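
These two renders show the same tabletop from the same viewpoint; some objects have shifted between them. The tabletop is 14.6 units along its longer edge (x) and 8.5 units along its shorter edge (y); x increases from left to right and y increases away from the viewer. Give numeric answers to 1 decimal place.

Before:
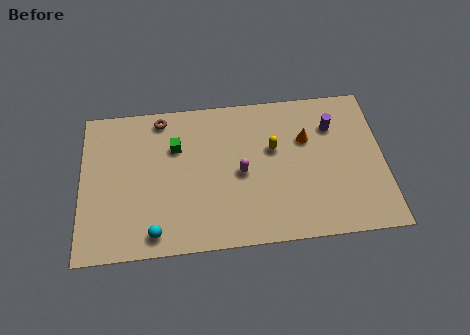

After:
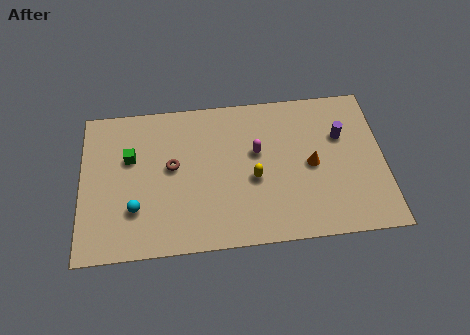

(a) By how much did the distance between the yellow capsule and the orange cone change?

+1.2

The distance was about 1.6 in the first image and 2.8 in the second, so they moved 1.2 units further apart.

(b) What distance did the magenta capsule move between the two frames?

1.4

The magenta capsule was near (7.7, 4.0) before and (8.5, 5.1) after, so it travelled √(0.8² + 1.1²) ≈ 1.4 units.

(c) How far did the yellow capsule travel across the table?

1.9

From (9.3, 5.2) to (8.3, 3.6), the yellow capsule covered √(1.0² + 1.6²) ≈ 1.9 units.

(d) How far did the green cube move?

2.2

The green cube moved from about (4.6, 5.8) to (2.4, 5.4), a distance of √(2.2² + 0.4²) ≈ 2.2.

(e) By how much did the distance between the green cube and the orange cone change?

+2.5

Before: roughly 6.3 units apart; after: 8.8. That's 2.5 units further apart.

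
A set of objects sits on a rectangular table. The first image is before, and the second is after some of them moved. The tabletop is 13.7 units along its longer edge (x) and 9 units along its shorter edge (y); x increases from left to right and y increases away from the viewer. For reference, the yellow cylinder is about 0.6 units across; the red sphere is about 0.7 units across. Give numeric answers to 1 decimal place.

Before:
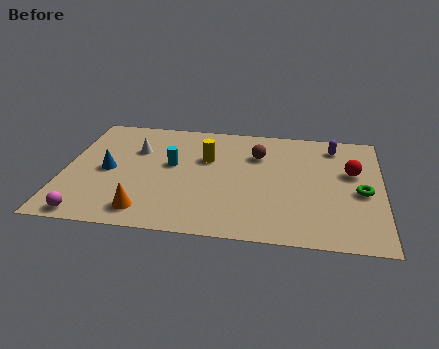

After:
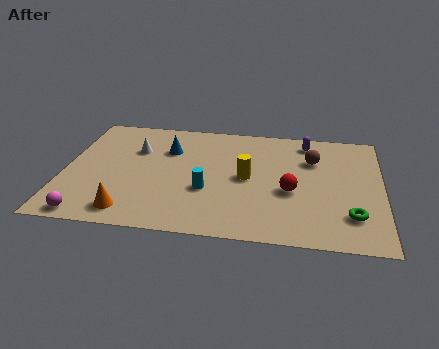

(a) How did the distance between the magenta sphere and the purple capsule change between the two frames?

-0.9

They were about 12.3 units apart before and 11.4 after — 0.9 units closer together.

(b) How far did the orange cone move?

0.7

From (3.7, 1.4) to (3.0, 1.3), the orange cone covered √(0.7² + 0.1²) ≈ 0.7 units.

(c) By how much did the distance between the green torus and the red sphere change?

+1.4

Before: roughly 1.6 units apart; after: 3.0. That's 1.4 units further apart.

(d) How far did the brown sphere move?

2.4

The brown sphere was near (8.3, 6.4) before and (10.7, 6.3) after, so it travelled √(2.4² + 0.1²) ≈ 2.4 units.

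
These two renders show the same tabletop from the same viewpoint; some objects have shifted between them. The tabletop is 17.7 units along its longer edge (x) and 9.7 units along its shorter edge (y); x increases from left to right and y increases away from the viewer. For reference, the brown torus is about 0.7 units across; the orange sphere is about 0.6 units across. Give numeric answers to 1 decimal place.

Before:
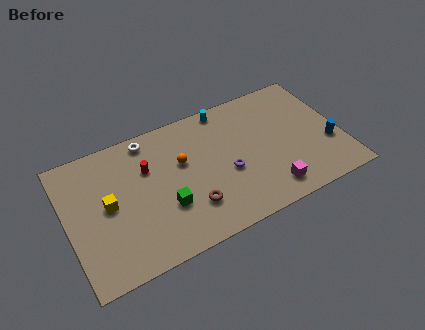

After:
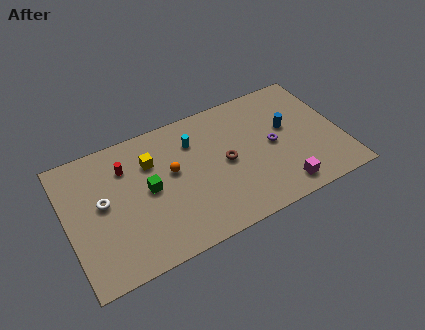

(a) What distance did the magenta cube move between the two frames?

0.8

From (12.6, 1.6) to (13.4, 1.4), the magenta cube covered √(0.8² + 0.2²) ≈ 0.8 units.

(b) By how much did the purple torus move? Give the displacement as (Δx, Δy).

(3.1, 0.8)

The purple torus was at about (10.2, 4.0) and moved to about (13.3, 4.8).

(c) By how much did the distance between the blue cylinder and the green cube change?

-1.5

They were about 10.7 units apart before and 9.2 after — 1.5 units closer together.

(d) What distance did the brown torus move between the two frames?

3.4

The brown torus moved from about (7.6, 2.6) to (10.2, 4.8), a distance of √(2.6² + 2.2²) ≈ 3.4.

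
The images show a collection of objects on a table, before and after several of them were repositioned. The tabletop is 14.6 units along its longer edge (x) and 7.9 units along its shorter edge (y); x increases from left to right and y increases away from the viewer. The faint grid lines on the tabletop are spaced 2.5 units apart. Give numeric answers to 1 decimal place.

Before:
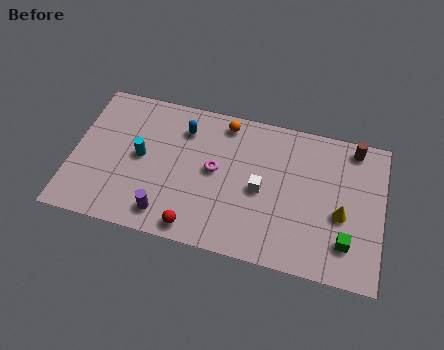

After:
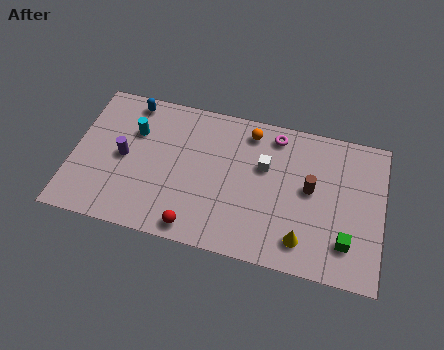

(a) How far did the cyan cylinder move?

1.4

The cyan cylinder moved from about (3.2, 4.1) to (2.8, 5.4), a distance of √(0.4² + 1.3²) ≈ 1.4.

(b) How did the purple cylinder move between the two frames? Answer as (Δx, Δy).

(-2.2, 2.6)

From the two frames, the purple cylinder sits at roughly (4.6, 1.3) before and (2.4, 3.9) after.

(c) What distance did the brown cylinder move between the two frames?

3.3

The brown cylinder was near (13.1, 7.0) before and (11.2, 4.3) after, so it travelled √(1.9² + 2.7²) ≈ 3.3 units.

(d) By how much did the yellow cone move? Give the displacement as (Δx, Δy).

(-1.7, -1.8)

The yellow cone started near (12.7, 3.3) and ended near (11.0, 1.5).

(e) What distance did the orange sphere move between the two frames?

1.2

The orange sphere was near (7.0, 6.9) before and (8.2, 6.7) after, so it travelled √(1.2² + 0.2²) ≈ 1.2 units.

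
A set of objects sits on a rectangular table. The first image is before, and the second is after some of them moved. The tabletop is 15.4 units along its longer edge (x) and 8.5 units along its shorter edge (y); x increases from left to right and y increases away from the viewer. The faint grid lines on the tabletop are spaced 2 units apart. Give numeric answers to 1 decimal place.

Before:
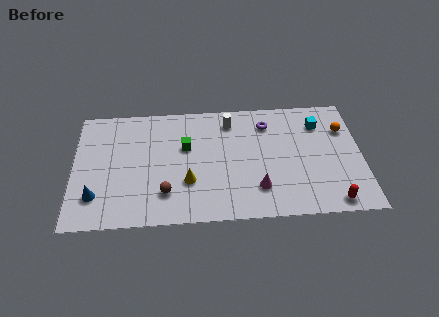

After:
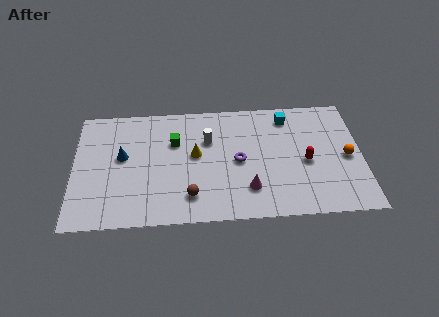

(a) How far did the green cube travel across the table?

0.7

From (6.0, 5.3) to (5.4, 5.7), the green cube covered √(0.6² + 0.4²) ≈ 0.7 units.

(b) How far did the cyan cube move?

1.8

From (13.2, 6.5) to (11.5, 7.1), the cyan cube covered √(1.7² + 0.6²) ≈ 1.8 units.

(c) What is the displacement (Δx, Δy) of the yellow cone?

(0.4, 1.9)

From the two frames, the yellow cone sits at roughly (6.1, 2.8) before and (6.5, 4.7) after.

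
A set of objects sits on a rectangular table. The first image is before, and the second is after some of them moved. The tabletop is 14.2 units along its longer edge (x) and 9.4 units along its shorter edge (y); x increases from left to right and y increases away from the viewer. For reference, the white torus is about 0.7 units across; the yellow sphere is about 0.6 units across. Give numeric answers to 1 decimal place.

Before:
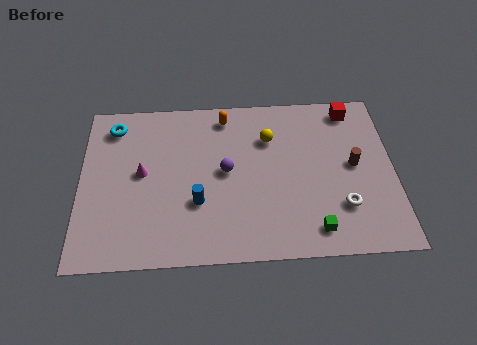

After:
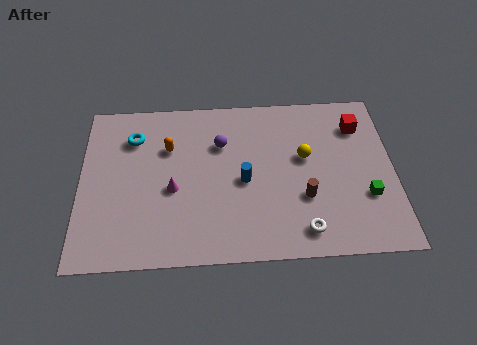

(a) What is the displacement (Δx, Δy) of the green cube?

(2.4, 1.7)

The green cube was at about (10.5, 1.4) and moved to about (12.9, 3.1).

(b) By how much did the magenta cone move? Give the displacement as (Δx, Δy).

(1.4, -1.0)

From the two frames, the magenta cone sits at roughly (2.8, 5.0) before and (4.2, 4.0) after.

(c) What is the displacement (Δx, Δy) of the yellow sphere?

(1.6, -1.2)

The yellow sphere was at about (8.6, 6.7) and moved to about (10.2, 5.5).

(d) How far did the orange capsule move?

3.1

The orange capsule moved from about (6.6, 8.1) to (4.0, 6.4), a distance of √(2.6² + 1.7²) ≈ 3.1.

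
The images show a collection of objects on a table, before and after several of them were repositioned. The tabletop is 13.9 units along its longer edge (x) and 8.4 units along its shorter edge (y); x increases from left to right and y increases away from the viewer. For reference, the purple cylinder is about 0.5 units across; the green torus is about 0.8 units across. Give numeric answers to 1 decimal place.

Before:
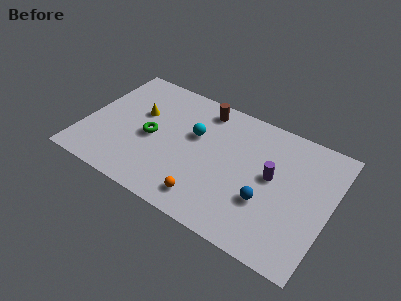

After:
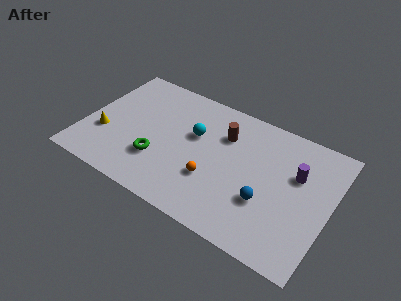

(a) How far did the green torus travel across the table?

1.4

From (3.8, 3.9) to (4.4, 2.6), the green torus covered √(0.6² + 1.3²) ≈ 1.4 units.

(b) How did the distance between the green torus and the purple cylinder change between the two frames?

+1.2

Before: roughly 6.8 units apart; after: 8.0. That's 1.2 units further apart.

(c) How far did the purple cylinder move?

1.5

The purple cylinder was near (10.6, 4.6) before and (11.9, 5.4) after, so it travelled √(1.3² + 0.8²) ≈ 1.5 units.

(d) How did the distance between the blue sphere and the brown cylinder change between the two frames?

-1.8

They were about 6.0 units apart before and 4.2 after — 1.8 units closer together.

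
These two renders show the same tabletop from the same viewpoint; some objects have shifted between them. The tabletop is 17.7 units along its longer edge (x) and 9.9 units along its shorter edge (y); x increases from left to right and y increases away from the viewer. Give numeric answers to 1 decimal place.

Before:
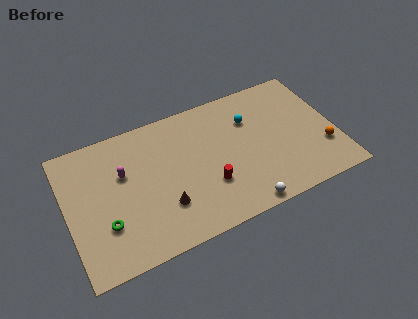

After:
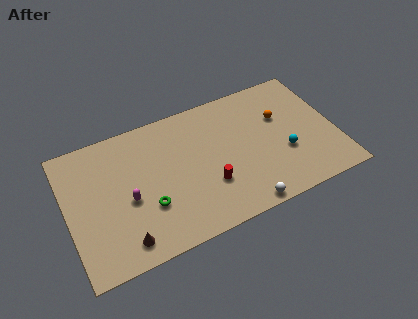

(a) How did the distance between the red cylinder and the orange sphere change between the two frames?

-1.5

They were about 7.6 units apart before and 6.1 after — 1.5 units closer together.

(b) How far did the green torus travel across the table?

2.8

From (2.3, 3.1) to (5.1, 3.3), the green torus covered √(2.8² + 0.2²) ≈ 2.8 units.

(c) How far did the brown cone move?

3.1

From (6.1, 2.9) to (3.3, 1.5), the brown cone covered √(2.8² + 1.4²) ≈ 3.1 units.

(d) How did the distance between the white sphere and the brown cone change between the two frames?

+2.4

They were about 5.3 units apart before and 7.7 after — 2.4 units further apart.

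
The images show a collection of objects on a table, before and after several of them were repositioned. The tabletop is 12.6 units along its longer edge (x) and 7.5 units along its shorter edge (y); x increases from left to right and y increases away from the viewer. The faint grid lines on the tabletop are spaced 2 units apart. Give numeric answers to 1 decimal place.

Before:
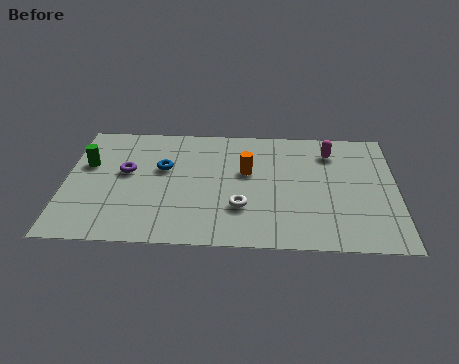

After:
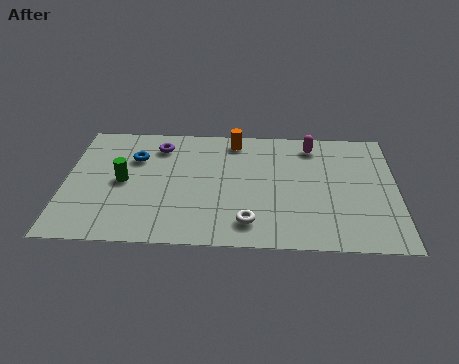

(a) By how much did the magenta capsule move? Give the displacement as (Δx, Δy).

(-0.7, 0.4)

The magenta capsule was at about (10.1, 5.9) and moved to about (9.4, 6.3).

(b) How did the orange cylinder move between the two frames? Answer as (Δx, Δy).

(-0.5, 2.0)

The orange cylinder was at about (6.9, 4.5) and moved to about (6.4, 6.5).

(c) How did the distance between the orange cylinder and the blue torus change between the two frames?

+0.8

The distance was about 3.2 in the first image and 4.0 in the second, so they moved 0.8 units further apart.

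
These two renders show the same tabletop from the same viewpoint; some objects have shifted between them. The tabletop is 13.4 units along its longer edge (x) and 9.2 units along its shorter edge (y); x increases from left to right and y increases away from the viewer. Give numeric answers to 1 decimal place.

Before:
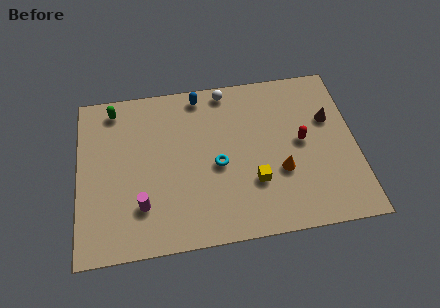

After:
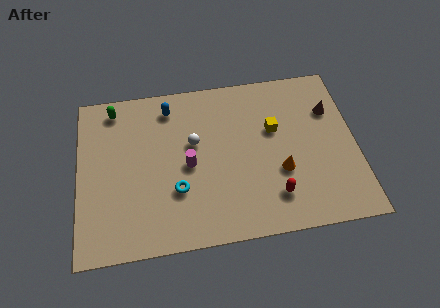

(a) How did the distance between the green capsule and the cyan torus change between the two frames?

-0.5

Before: roughly 6.3 units apart; after: 5.8. That's 0.5 units closer together.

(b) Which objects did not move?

the green capsule and the orange cone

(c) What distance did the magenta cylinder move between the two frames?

3.0

From (3.0, 2.4) to (5.3, 4.3), the magenta cylinder covered √(2.3² + 1.9²) ≈ 3.0 units.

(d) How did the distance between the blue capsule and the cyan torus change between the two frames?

+0.5

They were about 4.2 units apart before and 4.7 after — 0.5 units further apart.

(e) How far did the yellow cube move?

3.0

From (8.4, 2.9) to (9.5, 5.7), the yellow cube covered √(1.1² + 2.8²) ≈ 3.0 units.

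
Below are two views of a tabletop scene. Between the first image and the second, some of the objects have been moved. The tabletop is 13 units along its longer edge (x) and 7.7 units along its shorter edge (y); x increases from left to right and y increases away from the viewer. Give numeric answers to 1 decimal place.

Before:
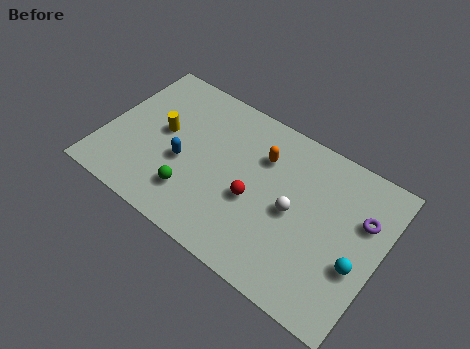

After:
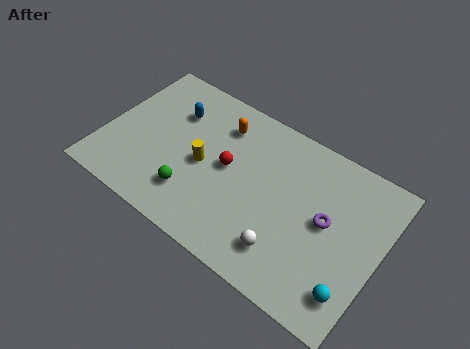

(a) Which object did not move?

the green sphere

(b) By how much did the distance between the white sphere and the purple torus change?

-0.5

The distance was about 3.3 in the first image and 2.8 in the second, so they moved 0.5 units closer together.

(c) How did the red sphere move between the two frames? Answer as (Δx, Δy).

(-1.4, 0.9)

The red sphere started near (7.2, 3.2) and ended near (5.8, 4.1).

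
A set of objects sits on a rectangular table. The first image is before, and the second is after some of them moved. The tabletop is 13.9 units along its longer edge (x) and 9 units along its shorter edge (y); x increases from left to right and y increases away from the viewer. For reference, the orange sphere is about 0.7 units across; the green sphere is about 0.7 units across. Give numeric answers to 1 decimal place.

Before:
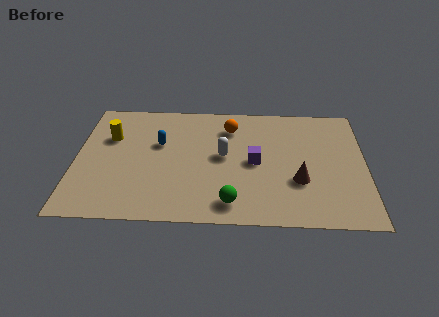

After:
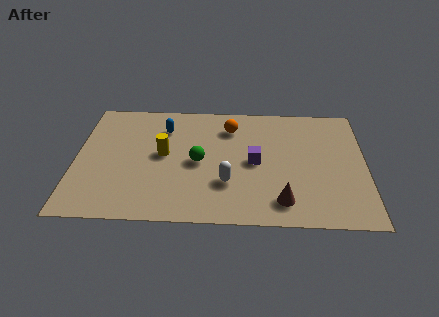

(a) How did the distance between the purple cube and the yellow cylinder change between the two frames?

-2.8

Before: roughly 7.2 units apart; after: 4.4. That's 2.8 units closer together.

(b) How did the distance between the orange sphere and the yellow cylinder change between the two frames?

-2.0

They were about 5.9 units apart before and 3.9 after — 2.0 units closer together.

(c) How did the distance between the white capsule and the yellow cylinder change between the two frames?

-1.9

The distance was about 5.6 in the first image and 3.7 in the second, so they moved 1.9 units closer together.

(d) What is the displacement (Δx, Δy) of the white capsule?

(0.2, -2.0)

The white capsule was at about (7.1, 4.8) and moved to about (7.3, 2.8).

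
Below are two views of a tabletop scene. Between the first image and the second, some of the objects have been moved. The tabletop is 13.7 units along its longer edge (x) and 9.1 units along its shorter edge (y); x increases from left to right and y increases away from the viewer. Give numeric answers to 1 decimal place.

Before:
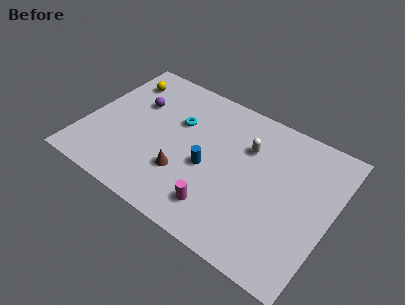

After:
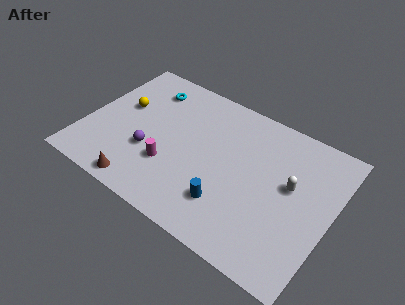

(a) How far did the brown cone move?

2.8

From (5.8, 2.8) to (3.8, 0.9), the brown cone covered √(2.0² + 1.9²) ≈ 2.8 units.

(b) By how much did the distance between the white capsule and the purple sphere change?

+1.6

Before: roughly 6.3 units apart; after: 7.9. That's 1.6 units further apart.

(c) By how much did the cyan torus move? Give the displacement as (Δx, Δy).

(-2.0, 1.4)

The cyan torus started near (4.9, 5.9) and ended near (2.9, 7.3).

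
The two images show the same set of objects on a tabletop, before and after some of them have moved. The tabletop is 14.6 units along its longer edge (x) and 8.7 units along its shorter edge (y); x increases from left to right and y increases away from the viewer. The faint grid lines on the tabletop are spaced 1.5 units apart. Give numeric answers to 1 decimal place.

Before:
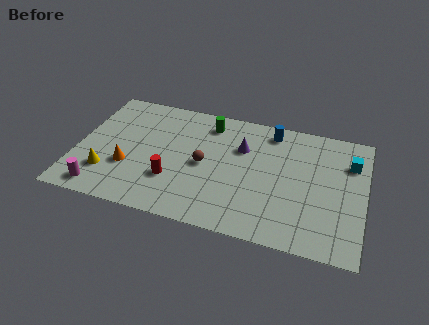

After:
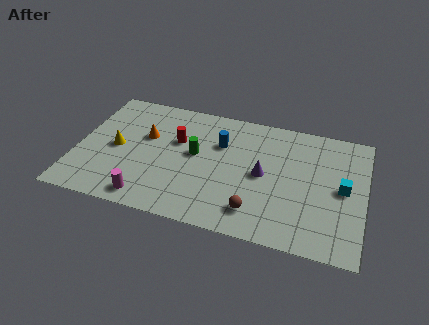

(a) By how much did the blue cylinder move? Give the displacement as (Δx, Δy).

(-2.5, -1.6)

The blue cylinder started near (9.7, 7.5) and ended near (7.2, 5.9).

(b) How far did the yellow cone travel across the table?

1.9

The yellow cone was near (1.7, 2.3) before and (2.0, 4.2) after, so it travelled √(0.3² + 1.9²) ≈ 1.9 units.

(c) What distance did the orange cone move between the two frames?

2.5

The orange cone moved from about (2.7, 3.0) to (3.4, 5.4), a distance of √(0.7² + 2.4²) ≈ 2.5.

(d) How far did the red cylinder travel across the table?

2.8

From (5.0, 2.7) to (5.0, 5.5), the red cylinder covered √(0.0² + 2.8²) ≈ 2.8 units.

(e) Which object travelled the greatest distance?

the brown sphere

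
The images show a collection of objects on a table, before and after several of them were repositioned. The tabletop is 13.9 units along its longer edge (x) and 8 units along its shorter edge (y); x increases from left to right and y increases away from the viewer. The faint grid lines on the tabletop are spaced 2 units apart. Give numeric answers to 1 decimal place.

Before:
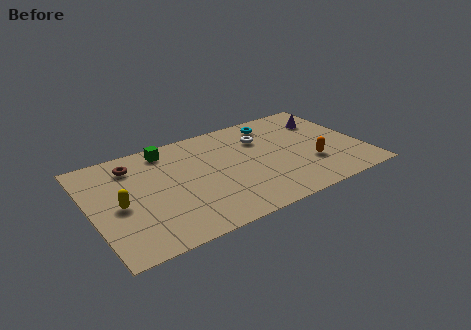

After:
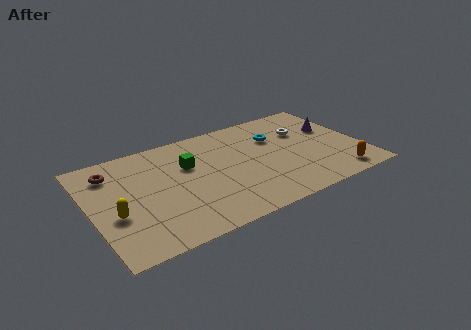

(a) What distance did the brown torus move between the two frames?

1.1

The brown torus was near (2.4, 6.4) before and (1.3, 6.3) after, so it travelled √(1.1² + 0.1²) ≈ 1.1 units.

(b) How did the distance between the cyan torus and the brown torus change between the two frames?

+1.0

Before: roughly 7.4 units apart; after: 8.4. That's 1.0 units further apart.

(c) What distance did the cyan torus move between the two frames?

1.2

The cyan torus was near (9.8, 6.7) before and (9.7, 5.5) after, so it travelled √(0.1² + 1.2²) ≈ 1.2 units.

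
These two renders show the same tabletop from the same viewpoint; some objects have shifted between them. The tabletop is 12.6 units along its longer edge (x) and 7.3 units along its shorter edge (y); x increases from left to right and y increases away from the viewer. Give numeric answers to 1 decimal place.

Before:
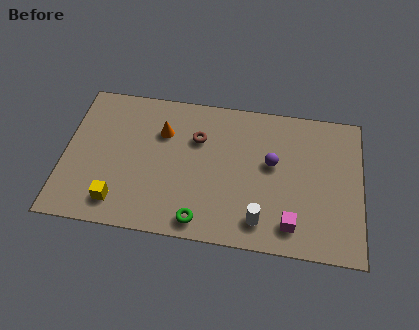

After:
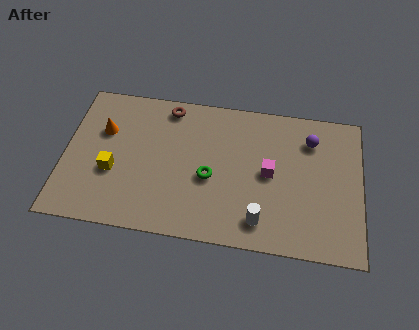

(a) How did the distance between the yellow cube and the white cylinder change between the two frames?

+0.5

They were about 6.0 units apart before and 6.5 after — 0.5 units further apart.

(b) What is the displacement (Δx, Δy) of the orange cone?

(-2.5, -0.3)

The orange cone started near (4.1, 5.1) and ended near (1.6, 4.8).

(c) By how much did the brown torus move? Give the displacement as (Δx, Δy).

(-1.3, 1.4)

From the two frames, the brown torus sits at roughly (5.6, 5.0) before and (4.3, 6.4) after.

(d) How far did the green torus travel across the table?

2.2

The green torus moved from about (5.9, 0.9) to (6.2, 3.1), a distance of √(0.3² + 2.2²) ≈ 2.2.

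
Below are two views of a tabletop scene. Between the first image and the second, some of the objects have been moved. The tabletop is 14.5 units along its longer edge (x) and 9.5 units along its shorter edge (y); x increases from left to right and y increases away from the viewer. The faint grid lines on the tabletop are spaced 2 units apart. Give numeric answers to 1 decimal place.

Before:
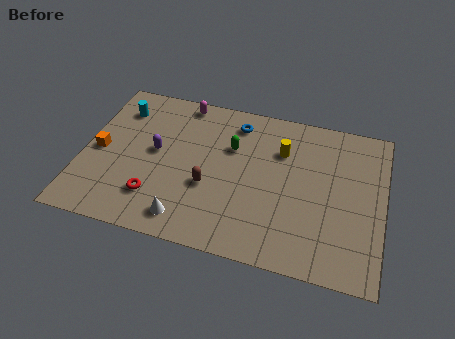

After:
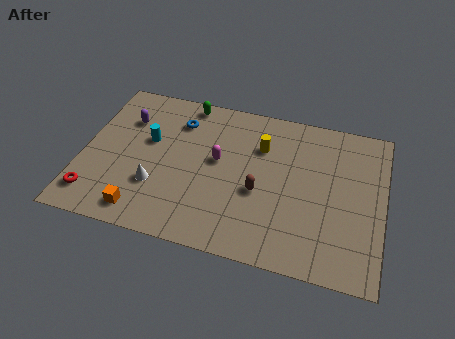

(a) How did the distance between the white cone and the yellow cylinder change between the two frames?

-0.7

Before: roughly 6.8 units apart; after: 6.1. That's 0.7 units closer together.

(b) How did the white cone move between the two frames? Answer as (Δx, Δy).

(-1.6, 1.6)

The white cone started near (5.3, 1.4) and ended near (3.7, 3.0).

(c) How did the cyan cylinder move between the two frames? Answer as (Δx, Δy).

(1.6, -1.7)

From the two frames, the cyan cylinder sits at roughly (1.5, 7.4) before and (3.1, 5.7) after.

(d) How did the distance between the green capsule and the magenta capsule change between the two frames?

+0.3

Before: roughly 3.5 units apart; after: 3.8. That's 0.3 units further apart.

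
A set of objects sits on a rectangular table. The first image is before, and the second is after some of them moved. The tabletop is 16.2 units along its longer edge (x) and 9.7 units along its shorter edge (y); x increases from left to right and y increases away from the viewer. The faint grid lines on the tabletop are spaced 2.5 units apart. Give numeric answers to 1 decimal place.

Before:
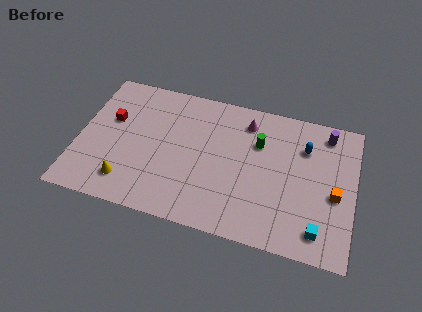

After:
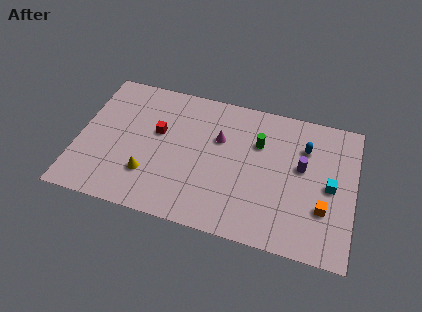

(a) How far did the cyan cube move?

3.1

From (14.3, 1.6) to (14.8, 4.7), the cyan cube covered √(0.5² + 3.1²) ≈ 3.1 units.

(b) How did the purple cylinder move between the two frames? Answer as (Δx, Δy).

(-1.3, -2.7)

The purple cylinder started near (14.4, 8.3) and ended near (13.1, 5.6).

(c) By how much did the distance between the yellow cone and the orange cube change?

-2.0

They were about 12.2 units apart before and 10.2 after — 2.0 units closer together.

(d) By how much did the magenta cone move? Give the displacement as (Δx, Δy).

(-1.5, -1.6)

From the two frames, the magenta cone sits at roughly (9.7, 7.9) before and (8.2, 6.3) after.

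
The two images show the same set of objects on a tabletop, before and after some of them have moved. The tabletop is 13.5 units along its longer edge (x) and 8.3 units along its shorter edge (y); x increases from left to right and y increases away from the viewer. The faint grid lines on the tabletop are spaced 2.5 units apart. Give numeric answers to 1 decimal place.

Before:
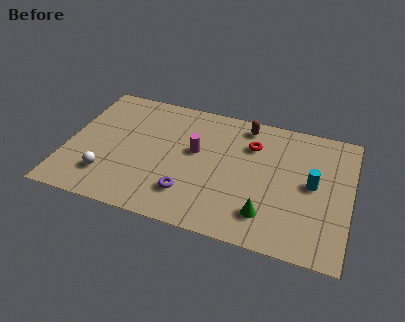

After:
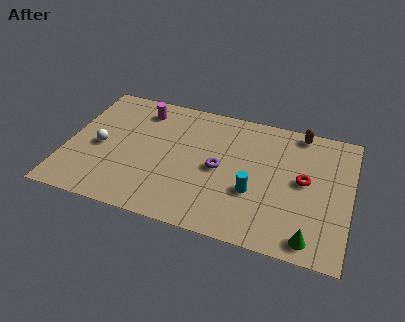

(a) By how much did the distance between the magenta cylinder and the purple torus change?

+2.1

They were about 2.8 units apart before and 4.9 after — 2.1 units further apart.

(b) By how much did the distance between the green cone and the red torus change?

-0.9

The distance was about 4.3 in the first image and 3.4 in the second, so they moved 0.9 units closer together.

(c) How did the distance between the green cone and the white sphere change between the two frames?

+3.0

They were about 7.6 units apart before and 10.6 after — 3.0 units further apart.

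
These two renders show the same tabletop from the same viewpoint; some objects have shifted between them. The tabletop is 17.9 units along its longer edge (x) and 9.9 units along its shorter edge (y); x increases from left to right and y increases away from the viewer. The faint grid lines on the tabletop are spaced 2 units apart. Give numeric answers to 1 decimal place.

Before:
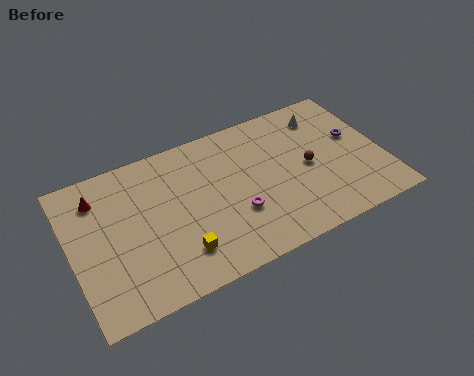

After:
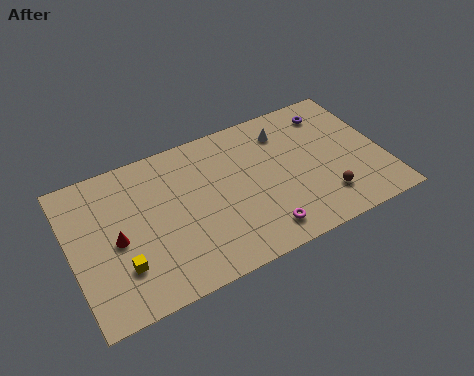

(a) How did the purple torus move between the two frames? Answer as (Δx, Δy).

(-1.1, 2.3)

From the two frames, the purple torus sits at roughly (16.5, 5.8) before and (15.4, 8.1) after.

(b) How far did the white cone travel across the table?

2.4

The white cone was near (15.0, 8.0) before and (12.6, 7.8) after, so it travelled √(2.4² + 0.2²) ≈ 2.4 units.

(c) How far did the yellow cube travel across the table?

3.2

From (5.8, 2.3) to (2.6, 2.8), the yellow cube covered √(3.2² + 0.5²) ≈ 3.2 units.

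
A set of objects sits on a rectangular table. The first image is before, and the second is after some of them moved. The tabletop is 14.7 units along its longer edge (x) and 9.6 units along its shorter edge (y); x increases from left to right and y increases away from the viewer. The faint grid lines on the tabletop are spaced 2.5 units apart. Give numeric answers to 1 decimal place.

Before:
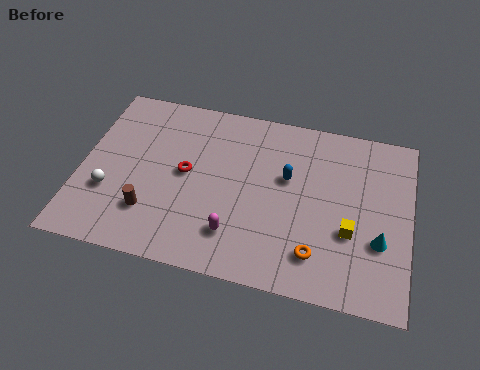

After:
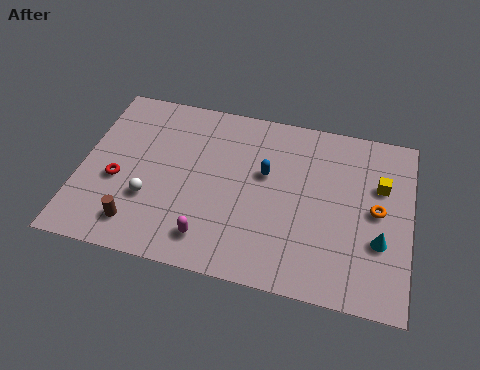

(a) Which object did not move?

the cyan cone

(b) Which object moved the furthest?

the orange torus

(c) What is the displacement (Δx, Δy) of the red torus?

(-3.0, -1.1)

The red torus started near (4.7, 5.0) and ended near (1.7, 3.9).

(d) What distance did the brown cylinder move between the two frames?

0.9

From (3.3, 2.5) to (2.8, 1.7), the brown cylinder covered √(0.5² + 0.8²) ≈ 0.9 units.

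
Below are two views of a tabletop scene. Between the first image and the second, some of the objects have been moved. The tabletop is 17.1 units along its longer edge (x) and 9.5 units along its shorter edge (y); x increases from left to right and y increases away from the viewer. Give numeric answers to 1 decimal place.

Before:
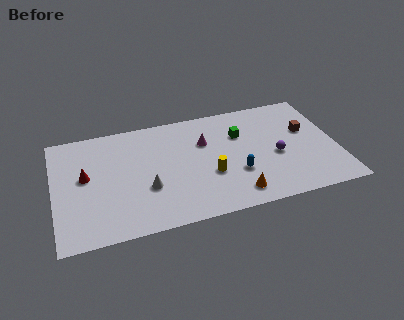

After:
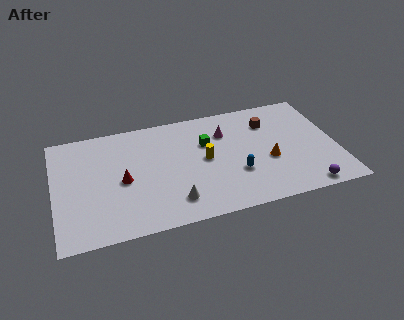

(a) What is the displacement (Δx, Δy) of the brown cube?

(-2.2, 1.3)

From the two frames, the brown cube sits at roughly (15.4, 5.8) before and (13.2, 7.1) after.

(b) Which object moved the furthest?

the purple sphere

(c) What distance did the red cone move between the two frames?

2.4

The red cone moved from about (1.9, 5.3) to (4.1, 4.4), a distance of √(2.2² + 0.9²) ≈ 2.4.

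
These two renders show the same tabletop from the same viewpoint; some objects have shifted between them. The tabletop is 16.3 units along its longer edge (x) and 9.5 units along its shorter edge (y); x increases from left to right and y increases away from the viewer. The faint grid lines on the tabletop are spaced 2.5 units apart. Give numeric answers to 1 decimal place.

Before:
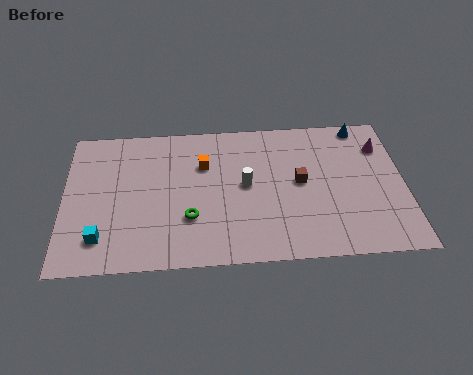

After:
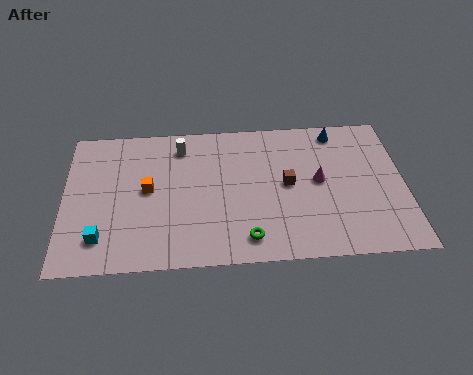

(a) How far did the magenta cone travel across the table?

3.7

The magenta cone moved from about (15.3, 7.1) to (12.2, 5.0), a distance of √(3.1² + 2.1²) ≈ 3.7.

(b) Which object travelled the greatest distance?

the white cylinder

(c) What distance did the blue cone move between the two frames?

1.2

The blue cone was near (14.4, 8.6) before and (13.2, 8.3) after, so it travelled √(1.2² + 0.3²) ≈ 1.2 units.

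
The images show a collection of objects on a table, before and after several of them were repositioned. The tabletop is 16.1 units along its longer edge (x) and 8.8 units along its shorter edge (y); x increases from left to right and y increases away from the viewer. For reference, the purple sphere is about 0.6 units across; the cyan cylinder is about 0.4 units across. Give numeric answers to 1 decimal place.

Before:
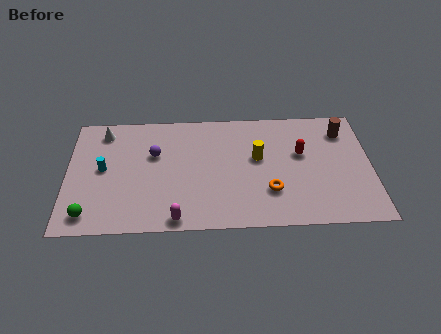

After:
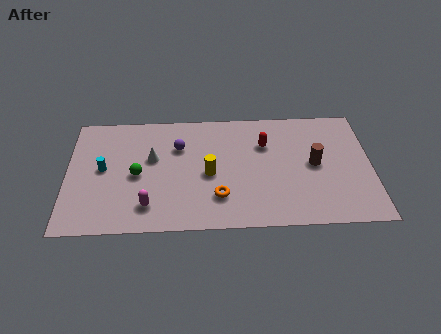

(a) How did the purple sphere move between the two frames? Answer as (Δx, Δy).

(1.3, 0.5)

From the two frames, the purple sphere sits at roughly (4.6, 5.6) before and (5.9, 6.1) after.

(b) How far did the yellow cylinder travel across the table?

2.8

The yellow cylinder moved from about (10.1, 5.1) to (7.5, 4.0), a distance of √(2.6² + 1.1²) ≈ 2.8.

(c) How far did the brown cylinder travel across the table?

2.9

From (14.7, 6.9) to (13.1, 4.5), the brown cylinder covered √(1.6² + 2.4²) ≈ 2.9 units.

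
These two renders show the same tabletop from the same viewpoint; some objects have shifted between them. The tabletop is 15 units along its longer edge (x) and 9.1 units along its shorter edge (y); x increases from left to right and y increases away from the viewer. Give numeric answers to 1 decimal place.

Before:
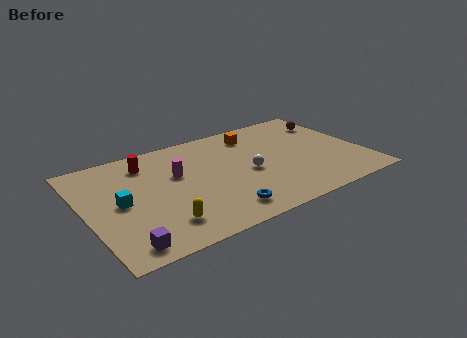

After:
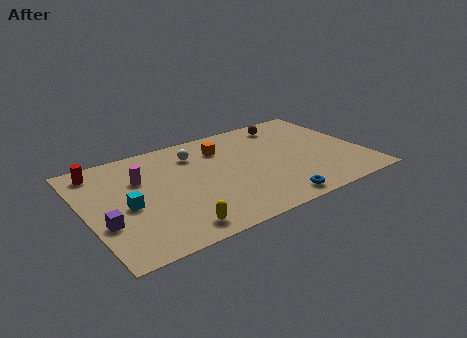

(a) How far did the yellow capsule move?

0.9

The yellow capsule was near (3.6, 1.9) before and (4.2, 1.2) after, so it travelled √(0.6² + 0.7²) ≈ 0.9 units.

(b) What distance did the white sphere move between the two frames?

3.8

The white sphere was near (8.7, 4.1) before and (6.2, 7.0) after, so it travelled √(2.5² + 2.9²) ≈ 3.8 units.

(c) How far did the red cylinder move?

2.5

The red cylinder was near (3.6, 7.3) before and (1.1, 7.8) after, so it travelled √(2.5² + 0.5²) ≈ 2.5 units.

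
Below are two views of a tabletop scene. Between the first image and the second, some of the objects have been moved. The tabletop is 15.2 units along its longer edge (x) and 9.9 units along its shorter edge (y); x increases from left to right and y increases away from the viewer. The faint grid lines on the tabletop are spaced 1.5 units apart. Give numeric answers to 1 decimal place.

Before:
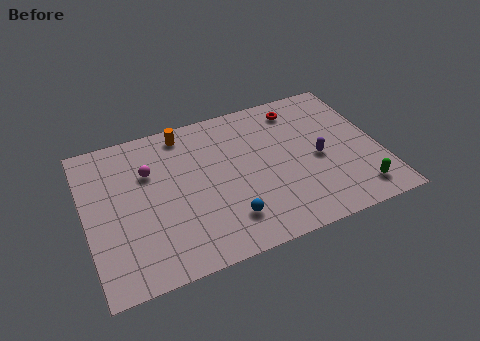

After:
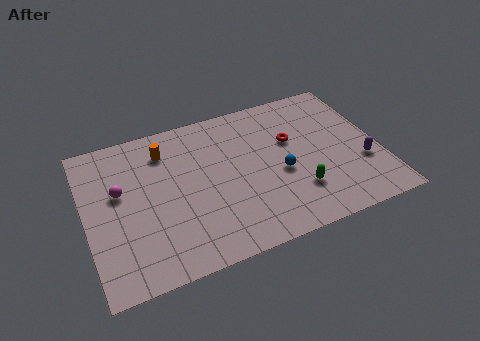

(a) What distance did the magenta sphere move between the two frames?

1.8

The magenta sphere was near (3.4, 6.7) before and (1.8, 5.9) after, so it travelled √(1.6² + 0.8²) ≈ 1.8 units.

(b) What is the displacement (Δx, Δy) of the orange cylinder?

(-1.1, -0.9)

The orange cylinder was at about (5.4, 8.7) and moved to about (4.3, 7.8).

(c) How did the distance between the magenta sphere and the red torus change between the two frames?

+0.8

Before: roughly 8.2 units apart; after: 9.0. That's 0.8 units further apart.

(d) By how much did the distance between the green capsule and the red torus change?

-3.6

They were about 7.1 units apart before and 3.5 after — 3.6 units closer together.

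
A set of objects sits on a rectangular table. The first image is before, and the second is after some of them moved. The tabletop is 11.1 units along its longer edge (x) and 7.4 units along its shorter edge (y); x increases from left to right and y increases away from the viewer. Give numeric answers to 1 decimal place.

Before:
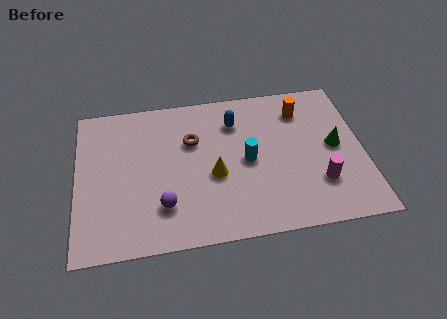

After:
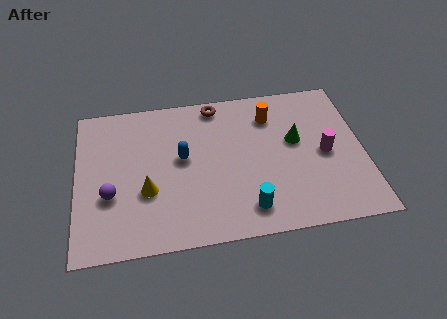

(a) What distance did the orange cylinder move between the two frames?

1.2

The orange cylinder moved from about (8.8, 5.8) to (7.6, 5.7), a distance of √(1.2² + 0.1²) ≈ 1.2.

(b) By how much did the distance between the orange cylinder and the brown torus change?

-2.1

They were about 4.4 units apart before and 2.3 after — 2.1 units closer together.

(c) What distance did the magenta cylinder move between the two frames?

1.4

The magenta cylinder was near (9.3, 2.1) before and (9.6, 3.5) after, so it travelled √(0.3² + 1.4²) ≈ 1.4 units.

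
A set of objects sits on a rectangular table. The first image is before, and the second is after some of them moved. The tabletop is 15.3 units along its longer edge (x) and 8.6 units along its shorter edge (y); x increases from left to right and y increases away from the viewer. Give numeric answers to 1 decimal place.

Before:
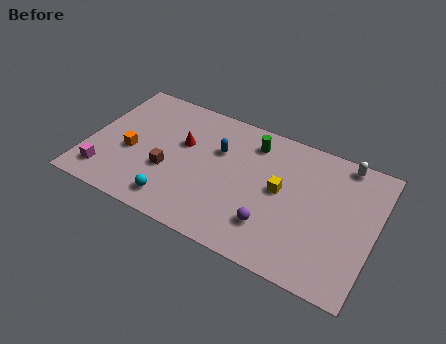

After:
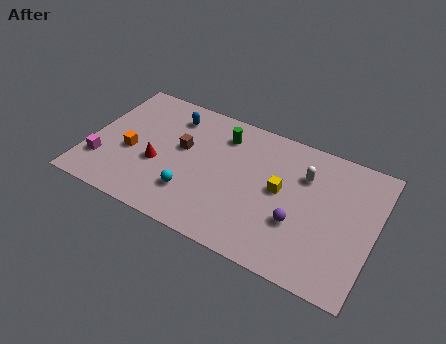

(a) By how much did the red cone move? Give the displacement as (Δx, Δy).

(-1.1, -1.9)

The red cone started near (4.9, 5.3) and ended near (3.8, 3.4).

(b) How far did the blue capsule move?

3.0

From (6.8, 5.7) to (4.1, 6.9), the blue capsule covered √(2.7² + 1.2²) ≈ 3.0 units.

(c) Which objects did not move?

the yellow cube and the orange cube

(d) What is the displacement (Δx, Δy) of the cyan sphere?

(0.8, 0.9)

From the two frames, the cyan sphere sits at roughly (5.0, 1.4) before and (5.8, 2.3) after.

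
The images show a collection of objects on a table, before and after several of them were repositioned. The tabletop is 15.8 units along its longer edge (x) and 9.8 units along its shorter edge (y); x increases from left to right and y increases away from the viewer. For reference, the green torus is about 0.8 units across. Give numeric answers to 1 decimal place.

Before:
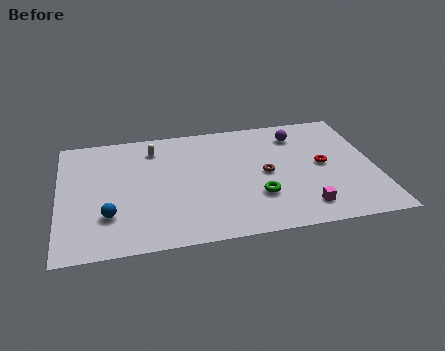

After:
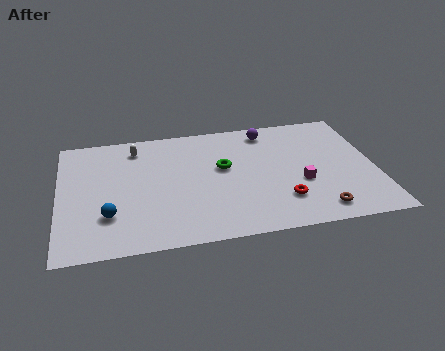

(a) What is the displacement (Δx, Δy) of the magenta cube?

(0.0, 2.0)

The magenta cube started near (12.0, 1.7) and ended near (12.0, 3.7).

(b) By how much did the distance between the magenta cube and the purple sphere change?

-1.2

Before: roughly 6.1 units apart; after: 4.9. That's 1.2 units closer together.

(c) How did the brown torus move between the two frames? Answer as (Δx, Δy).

(2.4, -3.4)

The brown torus started near (10.3, 4.8) and ended near (12.7, 1.4).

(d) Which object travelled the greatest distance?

the brown torus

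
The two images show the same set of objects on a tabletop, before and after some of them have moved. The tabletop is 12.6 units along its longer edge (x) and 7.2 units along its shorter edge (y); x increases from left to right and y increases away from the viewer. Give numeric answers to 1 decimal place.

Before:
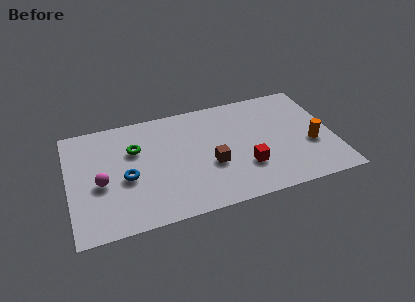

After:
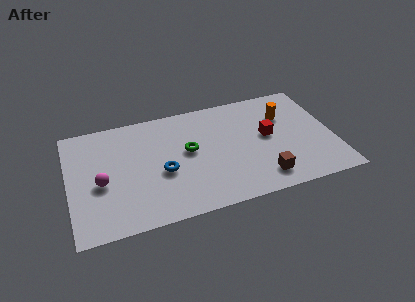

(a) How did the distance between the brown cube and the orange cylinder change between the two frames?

-0.8

They were about 4.8 units apart before and 4.0 after — 0.8 units closer together.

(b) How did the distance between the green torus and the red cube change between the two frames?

-1.9

Before: roughly 5.7 units apart; after: 3.8. That's 1.9 units closer together.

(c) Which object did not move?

the magenta sphere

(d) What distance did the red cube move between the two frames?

2.1

The red cube moved from about (8.3, 2.2) to (9.5, 3.9), a distance of √(1.2² + 1.7²) ≈ 2.1.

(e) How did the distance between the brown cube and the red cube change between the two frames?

+0.9

They were about 1.7 units apart before and 2.6 after — 0.9 units further apart.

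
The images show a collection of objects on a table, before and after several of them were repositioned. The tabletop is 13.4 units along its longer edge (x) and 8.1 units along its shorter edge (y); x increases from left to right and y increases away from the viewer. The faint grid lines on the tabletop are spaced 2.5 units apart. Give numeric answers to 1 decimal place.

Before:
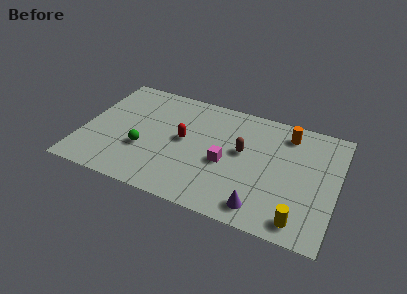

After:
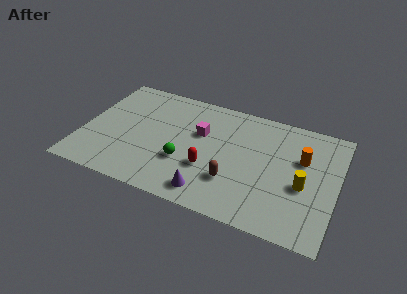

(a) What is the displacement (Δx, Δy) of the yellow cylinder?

(0.0, 2.3)

The yellow cylinder started near (11.7, 1.1) and ended near (11.7, 3.4).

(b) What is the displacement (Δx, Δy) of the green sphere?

(2.2, -0.1)

From the two frames, the green sphere sits at roughly (3.3, 2.9) before and (5.5, 2.8) after.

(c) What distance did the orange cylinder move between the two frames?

1.7

From (10.6, 6.7) to (11.5, 5.2), the orange cylinder covered √(0.9² + 1.5²) ≈ 1.7 units.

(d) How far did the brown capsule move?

2.2

The brown capsule moved from about (8.4, 4.6) to (8.1, 2.4), a distance of √(0.3² + 2.2²) ≈ 2.2.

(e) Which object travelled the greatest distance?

the purple cone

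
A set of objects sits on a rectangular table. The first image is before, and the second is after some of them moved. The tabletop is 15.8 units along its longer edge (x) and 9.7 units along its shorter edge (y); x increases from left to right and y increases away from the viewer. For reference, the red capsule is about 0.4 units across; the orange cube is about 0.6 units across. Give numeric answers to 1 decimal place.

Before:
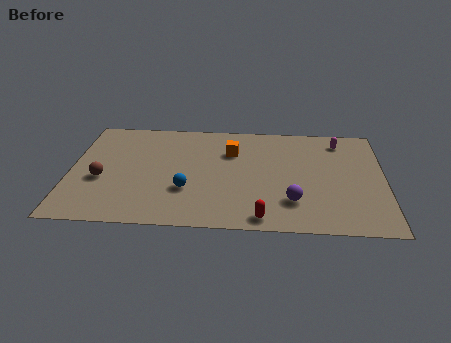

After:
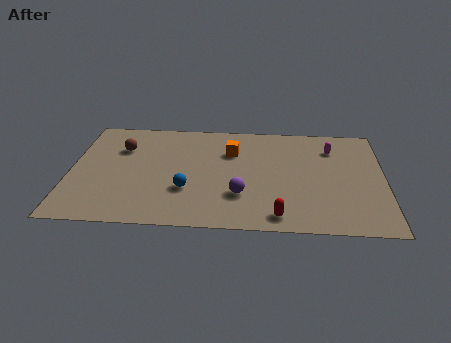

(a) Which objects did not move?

the blue sphere and the orange cube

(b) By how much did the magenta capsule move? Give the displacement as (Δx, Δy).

(-0.4, -0.7)

The magenta capsule was at about (13.6, 8.1) and moved to about (13.2, 7.4).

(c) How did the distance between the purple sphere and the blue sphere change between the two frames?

-2.6

They were about 5.3 units apart before and 2.7 after — 2.6 units closer together.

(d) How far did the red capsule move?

0.8

The red capsule was near (9.7, 1.0) before and (10.5, 1.2) after, so it travelled √(0.8² + 0.2²) ≈ 0.8 units.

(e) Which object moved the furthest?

the brown sphere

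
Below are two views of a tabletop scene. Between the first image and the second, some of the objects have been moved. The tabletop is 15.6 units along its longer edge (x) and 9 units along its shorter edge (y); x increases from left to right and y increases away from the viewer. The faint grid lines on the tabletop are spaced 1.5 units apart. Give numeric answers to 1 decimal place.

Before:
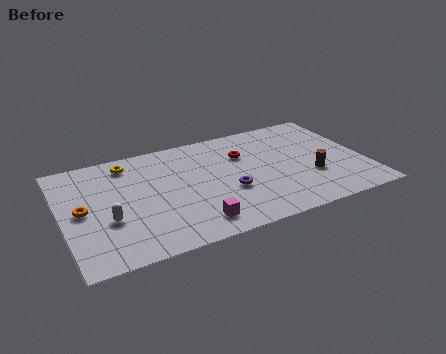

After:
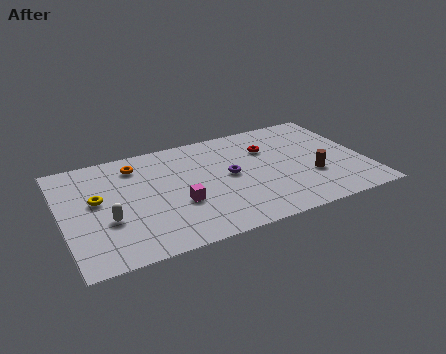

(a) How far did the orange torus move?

4.1

The orange torus moved from about (1.0, 4.5) to (4.0, 7.3), a distance of √(3.0² + 2.8²) ≈ 4.1.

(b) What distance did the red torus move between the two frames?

1.3

From (9.5, 6.2) to (10.8, 6.3), the red torus covered √(1.3² + 0.1²) ≈ 1.3 units.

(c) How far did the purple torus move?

1.3

From (8.4, 3.4) to (8.6, 4.7), the purple torus covered √(0.2² + 1.3²) ≈ 1.3 units.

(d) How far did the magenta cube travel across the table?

1.9

The magenta cube moved from about (6.4, 1.5) to (5.8, 3.3), a distance of √(0.6² + 1.8²) ≈ 1.9.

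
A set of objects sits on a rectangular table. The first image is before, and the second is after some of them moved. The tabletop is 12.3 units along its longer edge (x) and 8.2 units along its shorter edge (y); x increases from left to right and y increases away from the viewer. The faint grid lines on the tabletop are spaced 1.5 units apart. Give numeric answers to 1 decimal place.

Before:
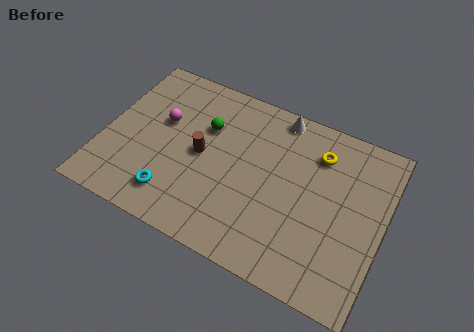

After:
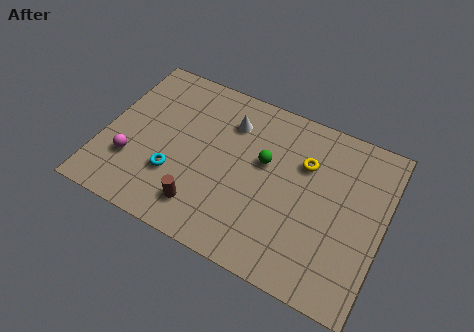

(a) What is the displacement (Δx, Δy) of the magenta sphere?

(-1.0, -2.5)

The magenta sphere started near (2.4, 5.0) and ended near (1.4, 2.5).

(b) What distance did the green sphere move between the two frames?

2.8

The green sphere was near (4.3, 5.5) before and (7.0, 4.9) after, so it travelled √(2.7² + 0.6²) ≈ 2.8 units.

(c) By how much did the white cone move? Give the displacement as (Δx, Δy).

(-2.0, -1.2)

The white cone was at about (7.3, 7.4) and moved to about (5.3, 6.2).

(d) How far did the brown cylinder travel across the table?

2.5

From (4.3, 4.1) to (4.7, 1.6), the brown cylinder covered √(0.4² + 2.5²) ≈ 2.5 units.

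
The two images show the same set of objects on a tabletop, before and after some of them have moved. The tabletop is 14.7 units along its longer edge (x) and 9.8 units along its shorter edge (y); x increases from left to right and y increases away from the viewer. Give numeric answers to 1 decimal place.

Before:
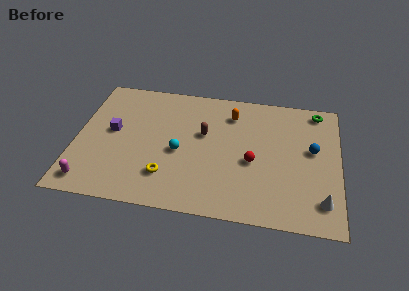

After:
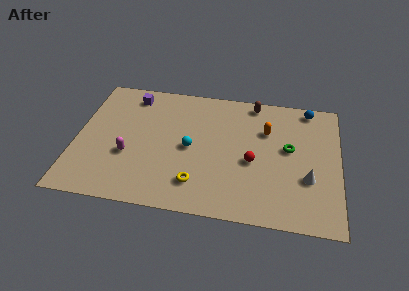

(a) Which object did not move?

the red sphere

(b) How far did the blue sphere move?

3.2

The blue sphere moved from about (13.2, 5.6) to (12.9, 8.8), a distance of √(0.3² + 3.2²) ≈ 3.2.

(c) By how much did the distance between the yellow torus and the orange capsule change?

-0.4

Before: roughly 6.3 units apart; after: 5.9. That's 0.4 units closer together.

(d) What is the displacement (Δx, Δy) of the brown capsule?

(2.7, 2.9)

The brown capsule started near (7.1, 5.9) and ended near (9.8, 8.8).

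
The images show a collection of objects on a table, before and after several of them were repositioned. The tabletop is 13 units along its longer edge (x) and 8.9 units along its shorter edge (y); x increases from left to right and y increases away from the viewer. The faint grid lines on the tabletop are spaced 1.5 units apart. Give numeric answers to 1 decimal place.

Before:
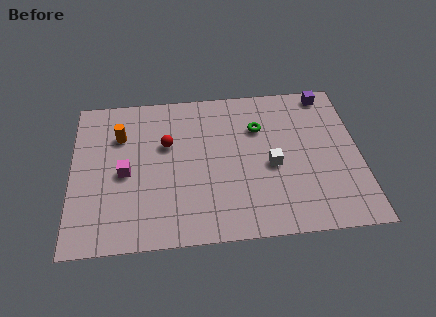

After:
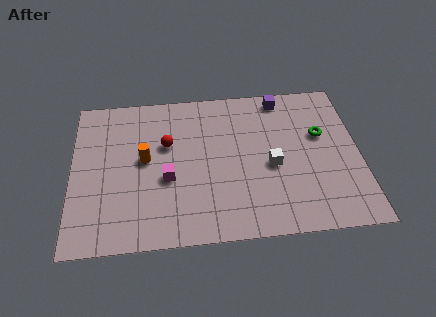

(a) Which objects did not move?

the white cube and the red sphere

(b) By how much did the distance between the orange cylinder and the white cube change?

-1.4

Before: roughly 7.2 units apart; after: 5.8. That's 1.4 units closer together.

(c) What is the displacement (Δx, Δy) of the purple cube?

(-2.1, -0.1)

From the two frames, the purple cube sits at roughly (11.7, 8.0) before and (9.6, 7.9) after.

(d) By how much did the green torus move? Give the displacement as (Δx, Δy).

(2.8, -0.7)

The green torus started near (8.5, 6.2) and ended near (11.3, 5.5).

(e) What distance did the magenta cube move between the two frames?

2.0

The magenta cube was near (2.4, 4.1) before and (4.3, 3.6) after, so it travelled √(1.9² + 0.5²) ≈ 2.0 units.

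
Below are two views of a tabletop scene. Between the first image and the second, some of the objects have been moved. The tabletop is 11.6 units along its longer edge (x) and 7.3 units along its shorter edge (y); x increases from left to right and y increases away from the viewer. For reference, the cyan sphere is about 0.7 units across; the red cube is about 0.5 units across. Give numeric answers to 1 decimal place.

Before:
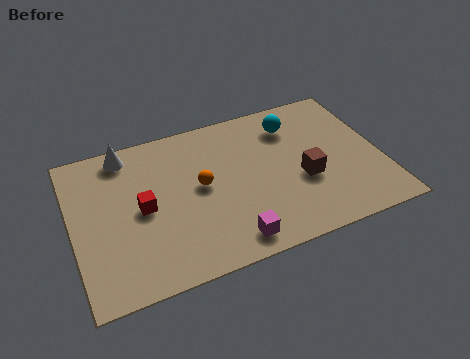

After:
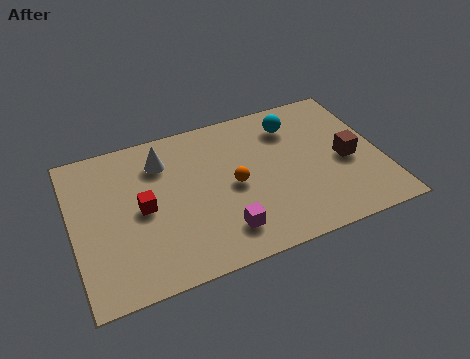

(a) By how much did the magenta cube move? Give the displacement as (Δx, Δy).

(-0.2, 0.5)

From the two frames, the magenta cube sits at roughly (5.6, 1.0) before and (5.4, 1.5) after.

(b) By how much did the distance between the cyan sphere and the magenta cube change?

-0.3

Before: roughly 5.5 units apart; after: 5.2. That's 0.3 units closer together.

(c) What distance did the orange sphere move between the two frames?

1.3

The orange sphere moved from about (4.8, 3.9) to (6.0, 3.5), a distance of √(1.2² + 0.4²) ≈ 1.3.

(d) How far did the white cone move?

1.5

From (2.2, 6.4) to (3.5, 5.6), the white cone covered √(1.3² + 0.8²) ≈ 1.5 units.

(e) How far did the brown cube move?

1.7

The brown cube moved from about (8.6, 2.9) to (10.3, 3.3), a distance of √(1.7² + 0.4²) ≈ 1.7.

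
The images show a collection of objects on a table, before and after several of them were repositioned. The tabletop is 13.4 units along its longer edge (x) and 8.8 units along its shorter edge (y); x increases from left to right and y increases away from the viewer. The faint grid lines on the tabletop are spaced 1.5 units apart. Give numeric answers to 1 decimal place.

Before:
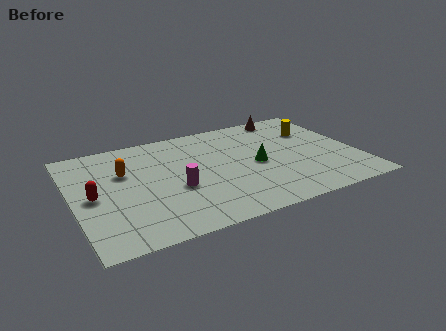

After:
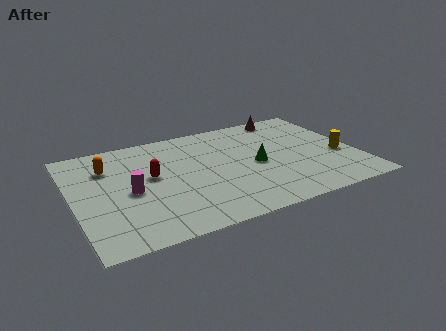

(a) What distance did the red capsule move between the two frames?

2.9

The red capsule moved from about (0.9, 4.2) to (3.7, 4.9), a distance of √(2.8² + 0.7²) ≈ 2.9.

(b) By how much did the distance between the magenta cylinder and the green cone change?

+2.1

The distance was about 3.9 in the first image and 6.0 in the second, so they moved 2.1 units further apart.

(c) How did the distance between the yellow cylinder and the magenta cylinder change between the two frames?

+2.5

The distance was about 7.5 in the first image and 10.0 in the second, so they moved 2.5 units further apart.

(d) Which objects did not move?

the green cone and the brown cone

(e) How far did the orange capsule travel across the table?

1.0

The orange capsule moved from about (2.5, 5.7) to (1.8, 6.4), a distance of √(0.7² + 0.7²) ≈ 1.0.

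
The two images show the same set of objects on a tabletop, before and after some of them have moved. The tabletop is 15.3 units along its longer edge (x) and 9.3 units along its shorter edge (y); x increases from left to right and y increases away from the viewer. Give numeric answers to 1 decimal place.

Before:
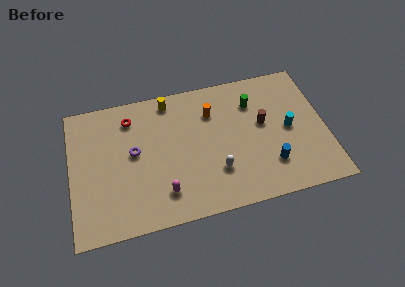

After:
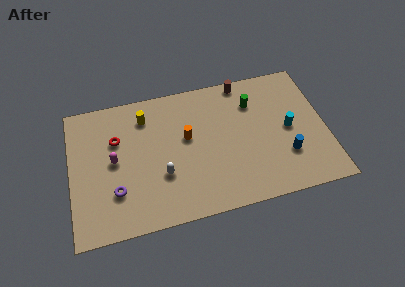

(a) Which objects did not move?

the cyan cylinder and the green cylinder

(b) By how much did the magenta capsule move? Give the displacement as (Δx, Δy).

(-2.8, 2.8)

From the two frames, the magenta capsule sits at roughly (5.4, 2.0) before and (2.6, 4.8) after.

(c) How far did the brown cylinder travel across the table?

3.4

From (11.6, 5.3) to (10.6, 8.5), the brown cylinder covered √(1.0² + 3.2²) ≈ 3.4 units.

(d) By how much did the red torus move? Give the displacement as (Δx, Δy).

(-0.9, -1.3)

The red torus started near (3.7, 7.5) and ended near (2.8, 6.2).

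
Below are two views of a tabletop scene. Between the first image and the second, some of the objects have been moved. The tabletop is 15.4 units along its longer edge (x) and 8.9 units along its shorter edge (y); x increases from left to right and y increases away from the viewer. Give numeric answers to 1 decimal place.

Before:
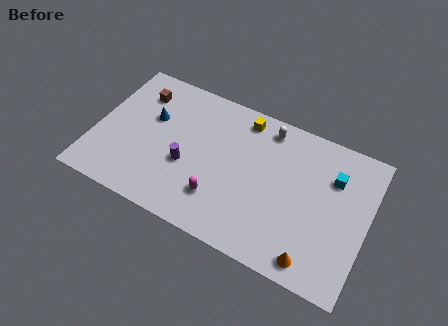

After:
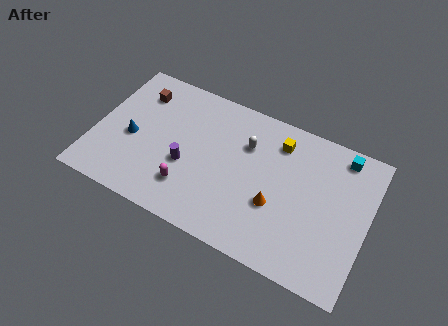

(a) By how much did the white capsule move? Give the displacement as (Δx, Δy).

(-1.0, -1.5)

The white capsule started near (9.4, 7.7) and ended near (8.4, 6.2).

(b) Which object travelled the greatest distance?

the orange cone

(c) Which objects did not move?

the brown cube and the purple cylinder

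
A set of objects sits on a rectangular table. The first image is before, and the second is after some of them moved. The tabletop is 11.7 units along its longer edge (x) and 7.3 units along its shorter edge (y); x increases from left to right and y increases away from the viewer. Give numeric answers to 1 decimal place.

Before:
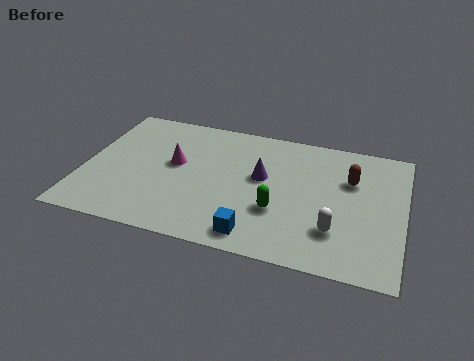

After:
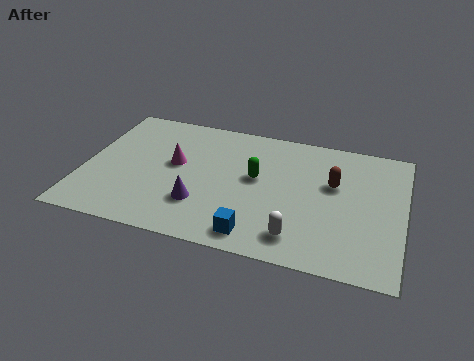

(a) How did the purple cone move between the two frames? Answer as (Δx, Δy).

(-2.1, -2.1)

From the two frames, the purple cone sits at roughly (6.5, 4.2) before and (4.4, 2.1) after.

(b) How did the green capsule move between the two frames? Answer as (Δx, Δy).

(-0.9, 1.6)

From the two frames, the green capsule sits at roughly (7.2, 2.5) before and (6.3, 4.1) after.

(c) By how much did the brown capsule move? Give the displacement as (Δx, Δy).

(-0.6, -0.4)

The brown capsule started near (9.7, 4.9) and ended near (9.1, 4.5).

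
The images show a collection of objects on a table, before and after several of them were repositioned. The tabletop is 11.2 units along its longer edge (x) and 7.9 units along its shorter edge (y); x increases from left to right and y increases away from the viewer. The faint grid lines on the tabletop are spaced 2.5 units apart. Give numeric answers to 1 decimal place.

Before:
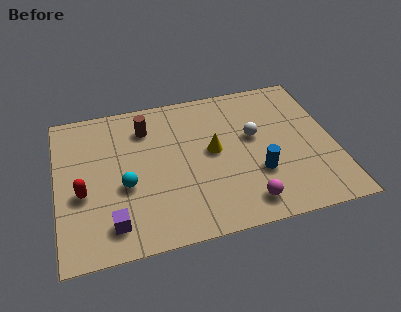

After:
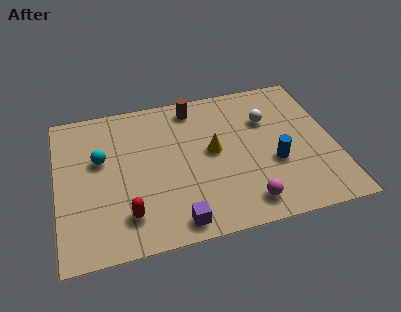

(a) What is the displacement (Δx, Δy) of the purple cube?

(2.5, -0.5)

The purple cube was at about (2.1, 1.4) and moved to about (4.6, 0.9).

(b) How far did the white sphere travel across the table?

1.0

From (8.0, 4.6) to (8.6, 5.4), the white sphere covered √(0.6² + 0.8²) ≈ 1.0 units.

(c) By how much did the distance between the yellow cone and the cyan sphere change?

+0.8

They were about 3.7 units apart before and 4.5 after — 0.8 units further apart.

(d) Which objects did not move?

the magenta sphere and the yellow cone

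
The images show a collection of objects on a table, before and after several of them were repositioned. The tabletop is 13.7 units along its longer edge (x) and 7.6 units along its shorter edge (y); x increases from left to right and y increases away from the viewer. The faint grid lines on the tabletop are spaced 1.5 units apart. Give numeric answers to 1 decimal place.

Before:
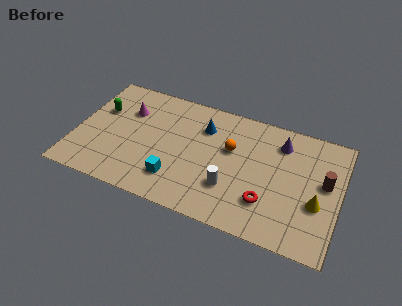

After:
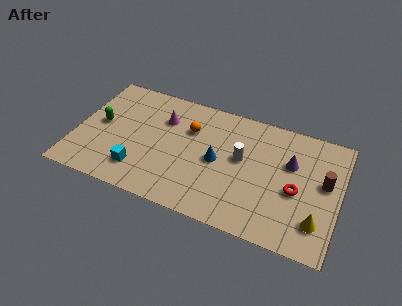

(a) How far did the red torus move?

1.8

The red torus moved from about (10.1, 2.1) to (11.5, 3.3), a distance of √(1.4² + 1.2²) ≈ 1.8.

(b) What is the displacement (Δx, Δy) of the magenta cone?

(1.9, 0.1)

The magenta cone started near (2.5, 5.3) and ended near (4.4, 5.4).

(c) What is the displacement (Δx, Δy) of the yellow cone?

(0.1, -1.1)

From the two frames, the yellow cone sits at roughly (12.6, 2.9) before and (12.7, 1.8) after.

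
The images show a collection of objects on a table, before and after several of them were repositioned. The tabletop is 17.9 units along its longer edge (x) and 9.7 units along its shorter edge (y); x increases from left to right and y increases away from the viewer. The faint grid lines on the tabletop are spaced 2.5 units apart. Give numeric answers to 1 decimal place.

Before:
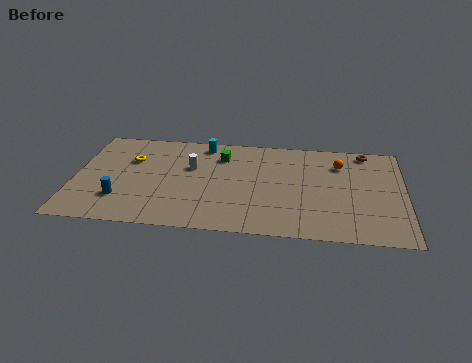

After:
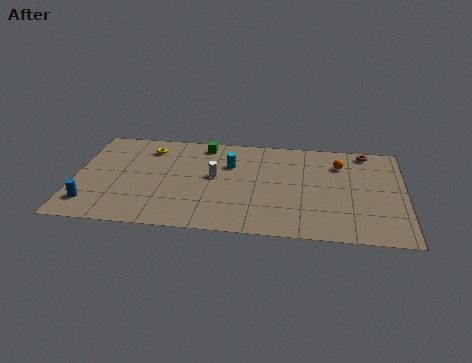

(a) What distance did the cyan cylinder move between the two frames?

2.4

The cyan cylinder moved from about (6.9, 8.5) to (8.4, 6.6), a distance of √(1.5² + 1.9²) ≈ 2.4.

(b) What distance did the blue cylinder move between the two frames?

1.7

From (2.6, 2.6) to (1.0, 2.0), the blue cylinder covered √(1.6² + 0.6²) ≈ 1.7 units.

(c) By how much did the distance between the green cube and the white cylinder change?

+1.2

They were about 2.1 units apart before and 3.3 after — 1.2 units further apart.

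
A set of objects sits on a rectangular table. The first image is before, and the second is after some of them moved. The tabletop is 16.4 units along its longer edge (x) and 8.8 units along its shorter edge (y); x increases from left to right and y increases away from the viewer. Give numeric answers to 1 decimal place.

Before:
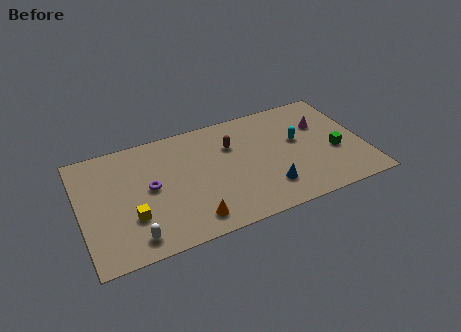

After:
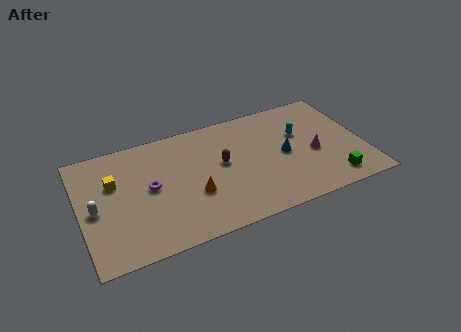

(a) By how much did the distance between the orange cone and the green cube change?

-0.8

They were about 8.9 units apart before and 8.1 after — 0.8 units closer together.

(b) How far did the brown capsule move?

1.4

From (8.9, 6.1) to (8.2, 4.9), the brown capsule covered √(0.7² + 1.2²) ≈ 1.4 units.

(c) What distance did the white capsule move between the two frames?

3.4

The white capsule was near (2.8, 1.3) before and (0.8, 4.1) after, so it travelled √(2.0² + 2.8²) ≈ 3.4 units.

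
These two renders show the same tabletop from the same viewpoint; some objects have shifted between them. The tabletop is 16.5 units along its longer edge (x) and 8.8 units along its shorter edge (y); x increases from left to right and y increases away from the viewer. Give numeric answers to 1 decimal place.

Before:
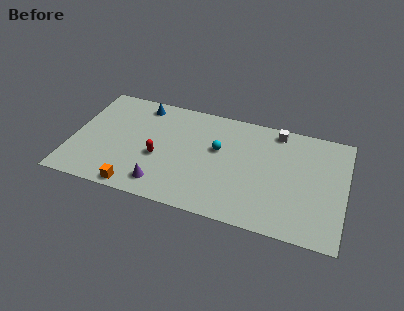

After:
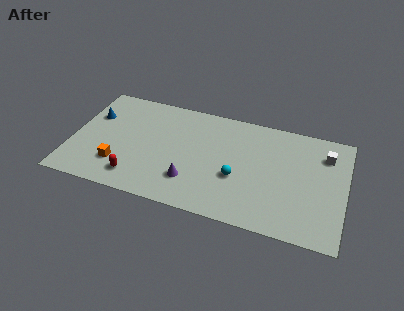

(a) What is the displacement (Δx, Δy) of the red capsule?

(-1.2, -2.0)

The red capsule was at about (5.3, 3.6) and moved to about (4.1, 1.6).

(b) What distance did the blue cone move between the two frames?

3.3

The blue cone was near (3.9, 7.6) before and (1.1, 5.9) after, so it travelled √(2.8² + 1.7²) ≈ 3.3 units.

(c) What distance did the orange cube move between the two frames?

1.9

The orange cube was near (4.2, 0.8) before and (3.0, 2.3) after, so it travelled √(1.2² + 1.5²) ≈ 1.9 units.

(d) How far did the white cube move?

3.2

The white cube was near (12.2, 7.8) before and (15.2, 6.7) after, so it travelled √(3.0² + 1.1²) ≈ 3.2 units.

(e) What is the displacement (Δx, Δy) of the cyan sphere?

(1.3, -1.9)

The cyan sphere was at about (8.8, 5.3) and moved to about (10.1, 3.4).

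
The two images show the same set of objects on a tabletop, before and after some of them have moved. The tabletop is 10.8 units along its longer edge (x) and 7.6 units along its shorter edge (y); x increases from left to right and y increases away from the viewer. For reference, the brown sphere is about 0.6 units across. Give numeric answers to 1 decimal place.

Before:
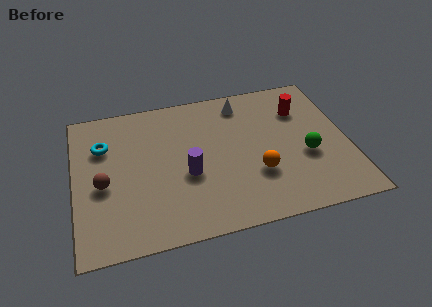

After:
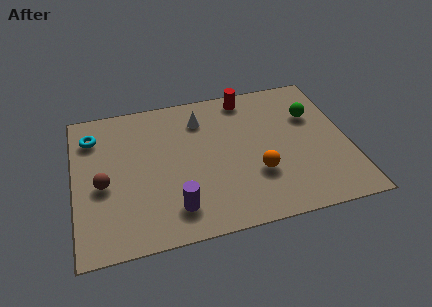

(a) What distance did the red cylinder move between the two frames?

2.4

The red cylinder moved from about (9.1, 5.5) to (7.0, 6.7), a distance of √(2.1² + 1.2²) ≈ 2.4.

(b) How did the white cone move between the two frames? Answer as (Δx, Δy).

(-1.7, -0.5)

The white cone started near (6.8, 6.4) and ended near (5.1, 5.9).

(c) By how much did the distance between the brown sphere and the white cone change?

-1.7

Before: roughly 6.5 units apart; after: 4.8. That's 1.7 units closer together.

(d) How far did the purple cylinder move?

1.7

The purple cylinder was near (4.4, 3.1) before and (3.8, 1.5) after, so it travelled √(0.6² + 1.6²) ≈ 1.7 units.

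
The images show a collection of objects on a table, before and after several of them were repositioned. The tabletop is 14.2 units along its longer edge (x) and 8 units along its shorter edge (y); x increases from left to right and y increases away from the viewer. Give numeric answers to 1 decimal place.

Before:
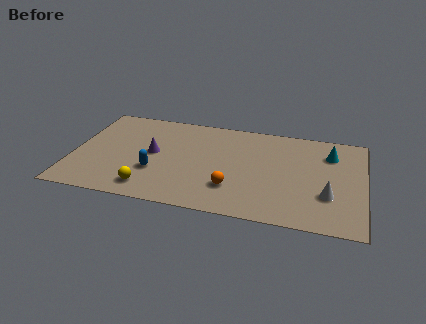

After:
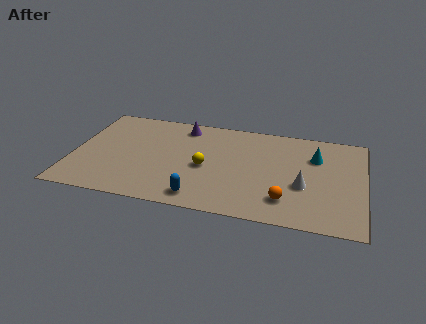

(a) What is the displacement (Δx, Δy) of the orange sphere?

(2.6, -0.4)

From the two frames, the orange sphere sits at roughly (7.9, 2.2) before and (10.5, 1.8) after.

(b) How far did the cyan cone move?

0.8

The cyan cone moved from about (12.5, 6.0) to (11.8, 5.6), a distance of √(0.7² + 0.4²) ≈ 0.8.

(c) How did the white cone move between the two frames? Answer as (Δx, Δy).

(-1.2, 0.5)

From the two frames, the white cone sits at roughly (12.5, 2.6) before and (11.3, 3.1) after.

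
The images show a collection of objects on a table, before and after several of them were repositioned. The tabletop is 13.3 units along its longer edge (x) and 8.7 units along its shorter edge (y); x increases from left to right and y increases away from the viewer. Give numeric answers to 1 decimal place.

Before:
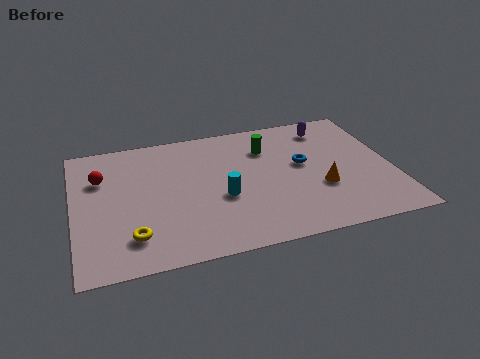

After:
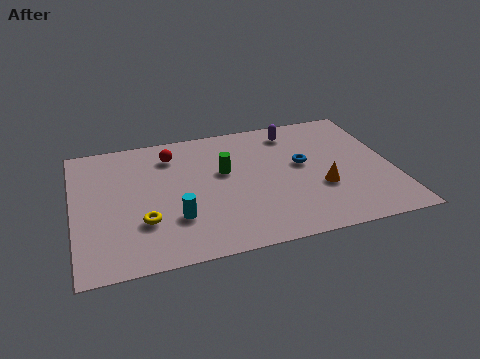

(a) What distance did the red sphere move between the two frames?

3.1

The red sphere was near (1.2, 6.0) before and (4.2, 6.9) after, so it travelled √(3.0² + 0.9²) ≈ 3.1 units.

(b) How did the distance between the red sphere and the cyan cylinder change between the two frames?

-1.2

They were about 5.5 units apart before and 4.3 after — 1.2 units closer together.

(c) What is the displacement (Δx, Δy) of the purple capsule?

(-1.5, 0.1)

From the two frames, the purple capsule sits at roughly (10.9, 7.2) before and (9.4, 7.3) after.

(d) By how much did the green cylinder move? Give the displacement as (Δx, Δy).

(-1.9, -1.2)

The green cylinder was at about (8.2, 6.4) and moved to about (6.3, 5.2).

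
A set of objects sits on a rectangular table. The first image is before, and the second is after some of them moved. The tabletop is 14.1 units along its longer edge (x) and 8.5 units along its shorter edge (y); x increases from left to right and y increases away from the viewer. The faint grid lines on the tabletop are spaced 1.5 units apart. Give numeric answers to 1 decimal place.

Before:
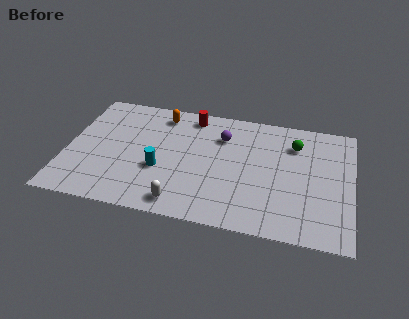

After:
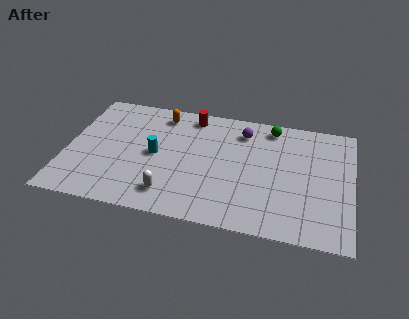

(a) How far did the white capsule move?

0.8

The white capsule was near (5.9, 1.1) before and (5.3, 1.6) after, so it travelled √(0.6² + 0.5²) ≈ 0.8 units.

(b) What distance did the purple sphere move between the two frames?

1.2

The purple sphere was near (7.6, 6.2) before and (8.6, 6.8) after, so it travelled √(1.0² + 0.6²) ≈ 1.2 units.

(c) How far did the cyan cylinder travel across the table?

1.0

The cyan cylinder moved from about (4.7, 3.2) to (4.4, 4.2), a distance of √(0.3² + 1.0²) ≈ 1.0.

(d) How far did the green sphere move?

1.6

The green sphere moved from about (11.2, 6.4) to (10.0, 7.4), a distance of √(1.2² + 1.0²) ≈ 1.6.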